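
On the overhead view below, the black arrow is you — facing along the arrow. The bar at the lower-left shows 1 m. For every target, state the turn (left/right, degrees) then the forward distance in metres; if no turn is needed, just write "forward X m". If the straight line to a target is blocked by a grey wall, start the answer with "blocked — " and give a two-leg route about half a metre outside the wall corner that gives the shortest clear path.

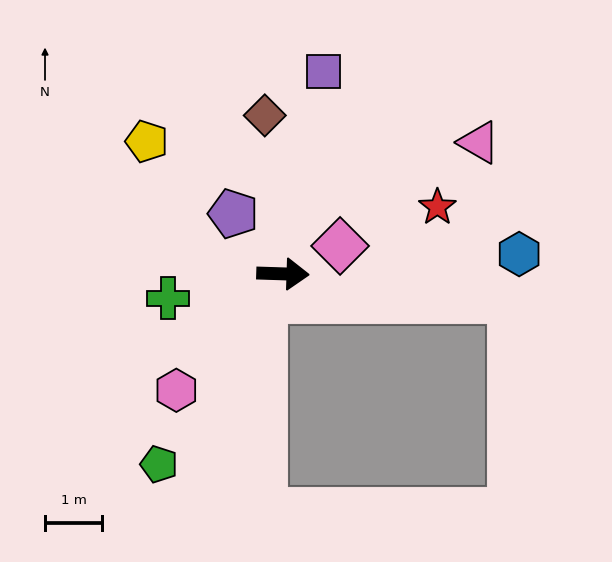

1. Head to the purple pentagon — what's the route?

turn left 131°, forward 1.4 m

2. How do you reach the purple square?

turn left 80°, forward 3.6 m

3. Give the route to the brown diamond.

turn left 98°, forward 2.8 m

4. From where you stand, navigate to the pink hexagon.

turn right 131°, forward 2.8 m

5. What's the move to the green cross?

turn right 166°, forward 2.1 m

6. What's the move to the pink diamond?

turn left 28°, forward 1.1 m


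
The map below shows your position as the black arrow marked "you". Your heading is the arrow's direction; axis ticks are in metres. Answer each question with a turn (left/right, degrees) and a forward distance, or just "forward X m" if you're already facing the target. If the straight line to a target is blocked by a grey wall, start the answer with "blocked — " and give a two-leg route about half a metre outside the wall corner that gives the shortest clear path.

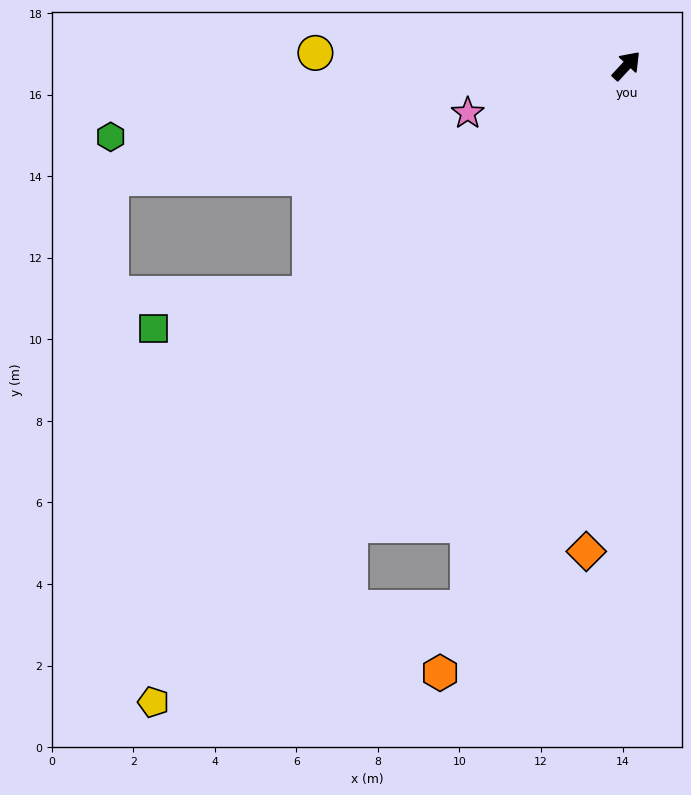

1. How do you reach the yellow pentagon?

turn right 174°, forward 19.4 m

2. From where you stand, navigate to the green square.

blocked — turn left 169°, forward 9.6 m, then turn right 23°, forward 3.9 m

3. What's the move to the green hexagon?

turn left 141°, forward 12.8 m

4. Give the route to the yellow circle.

turn left 131°, forward 7.6 m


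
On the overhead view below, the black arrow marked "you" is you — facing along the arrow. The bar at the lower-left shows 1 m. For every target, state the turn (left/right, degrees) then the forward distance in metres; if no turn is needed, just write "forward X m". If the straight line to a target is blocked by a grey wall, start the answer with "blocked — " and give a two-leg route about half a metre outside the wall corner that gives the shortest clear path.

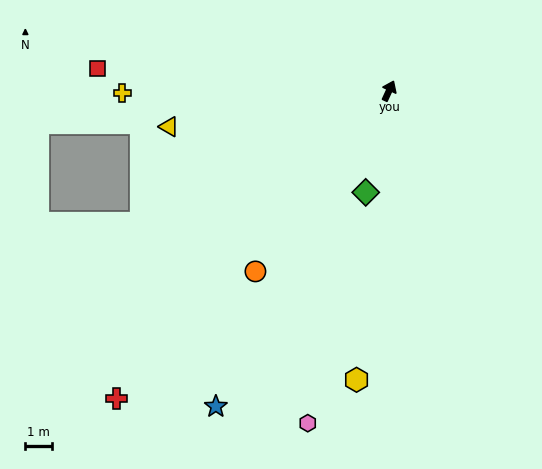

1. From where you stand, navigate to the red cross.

turn left 163°, forward 15.6 m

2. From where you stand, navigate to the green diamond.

turn right 168°, forward 3.9 m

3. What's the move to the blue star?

turn left 176°, forward 13.6 m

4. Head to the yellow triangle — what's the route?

turn left 124°, forward 8.4 m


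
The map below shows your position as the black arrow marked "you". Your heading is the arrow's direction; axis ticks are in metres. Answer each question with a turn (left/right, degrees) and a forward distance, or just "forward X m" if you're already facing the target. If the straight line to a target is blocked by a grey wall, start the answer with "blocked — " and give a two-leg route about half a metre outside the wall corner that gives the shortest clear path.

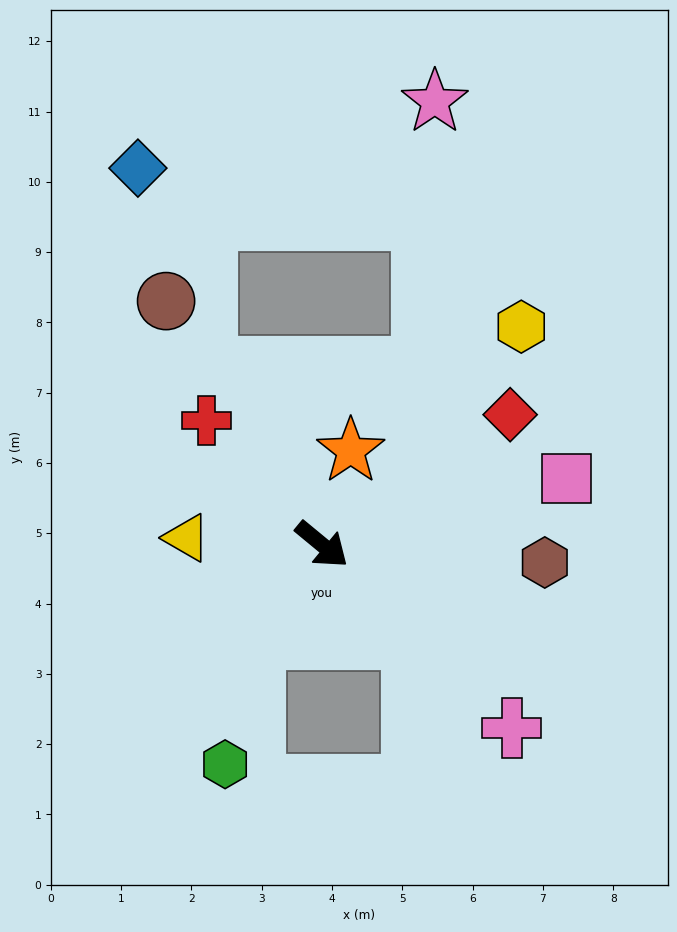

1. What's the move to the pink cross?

turn right 5°, forward 3.8 m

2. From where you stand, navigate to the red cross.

turn left 172°, forward 2.4 m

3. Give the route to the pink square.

turn left 55°, forward 3.6 m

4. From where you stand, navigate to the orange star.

turn left 112°, forward 1.4 m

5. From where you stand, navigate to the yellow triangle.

turn right 143°, forward 1.9 m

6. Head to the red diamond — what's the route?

turn left 74°, forward 3.3 m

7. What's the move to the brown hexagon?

turn left 35°, forward 3.2 m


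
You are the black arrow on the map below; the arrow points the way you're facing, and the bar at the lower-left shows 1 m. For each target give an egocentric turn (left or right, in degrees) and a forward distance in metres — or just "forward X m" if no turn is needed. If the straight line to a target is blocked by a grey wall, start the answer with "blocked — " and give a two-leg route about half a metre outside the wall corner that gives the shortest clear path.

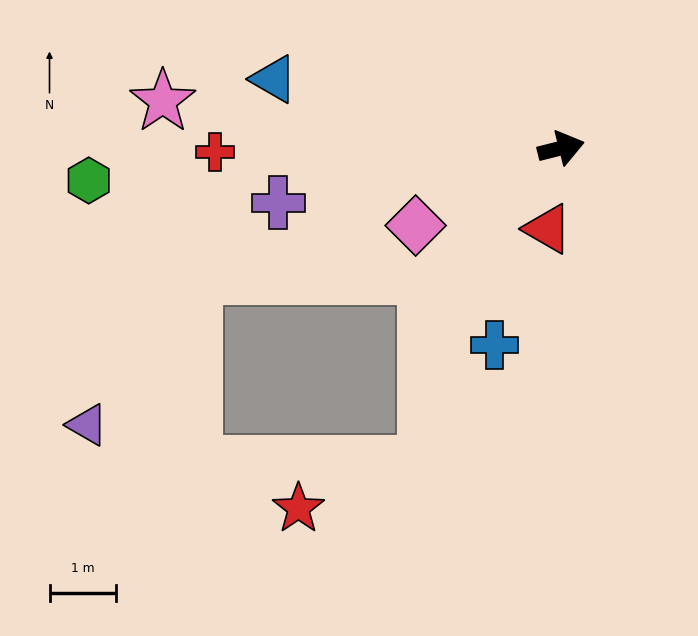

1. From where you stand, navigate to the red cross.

turn left 167°, forward 5.2 m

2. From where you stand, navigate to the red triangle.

turn right 114°, forward 1.2 m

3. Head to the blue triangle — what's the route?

turn left 152°, forward 4.5 m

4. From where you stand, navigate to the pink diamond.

turn right 166°, forward 2.5 m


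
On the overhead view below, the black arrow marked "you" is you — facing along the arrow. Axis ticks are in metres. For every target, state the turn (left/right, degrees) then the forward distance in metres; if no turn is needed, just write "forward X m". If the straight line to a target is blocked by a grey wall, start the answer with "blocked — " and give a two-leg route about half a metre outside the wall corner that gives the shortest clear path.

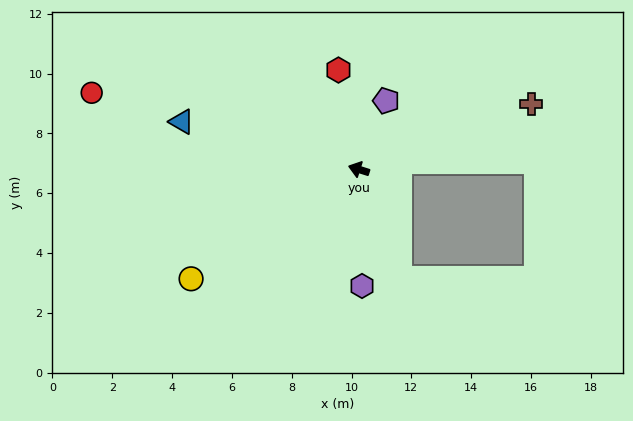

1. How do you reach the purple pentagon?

turn right 94°, forward 2.5 m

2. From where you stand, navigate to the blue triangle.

turn left 2°, forward 6.1 m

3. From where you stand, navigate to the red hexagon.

turn right 61°, forward 3.4 m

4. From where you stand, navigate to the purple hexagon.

turn left 109°, forward 3.9 m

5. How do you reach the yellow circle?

turn left 51°, forward 6.7 m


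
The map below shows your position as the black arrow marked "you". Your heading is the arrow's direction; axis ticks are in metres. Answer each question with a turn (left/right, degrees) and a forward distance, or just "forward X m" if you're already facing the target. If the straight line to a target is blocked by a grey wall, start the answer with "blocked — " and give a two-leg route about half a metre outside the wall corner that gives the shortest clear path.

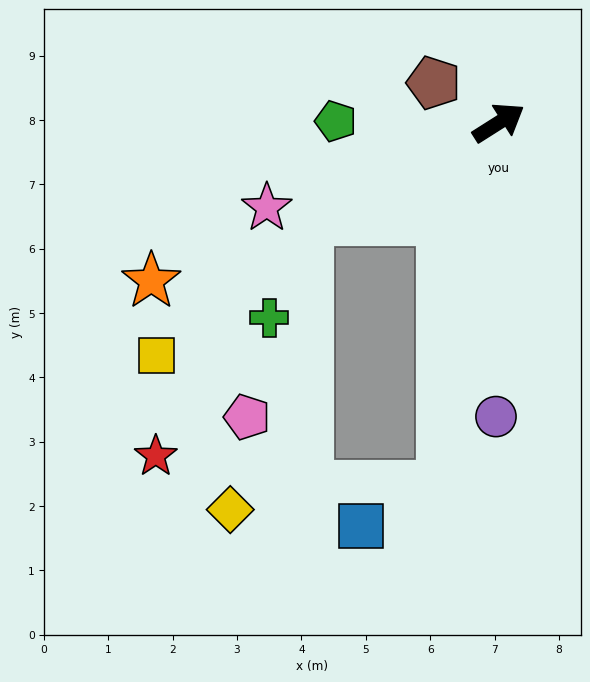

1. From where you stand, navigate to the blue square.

blocked — turn right 131°, forward 5.7 m, then turn right 57°, forward 1.4 m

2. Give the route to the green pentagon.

turn left 147°, forward 2.5 m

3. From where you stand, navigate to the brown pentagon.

turn left 116°, forward 1.2 m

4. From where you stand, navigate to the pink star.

turn left 168°, forward 3.8 m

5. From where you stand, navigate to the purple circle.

turn right 123°, forward 4.6 m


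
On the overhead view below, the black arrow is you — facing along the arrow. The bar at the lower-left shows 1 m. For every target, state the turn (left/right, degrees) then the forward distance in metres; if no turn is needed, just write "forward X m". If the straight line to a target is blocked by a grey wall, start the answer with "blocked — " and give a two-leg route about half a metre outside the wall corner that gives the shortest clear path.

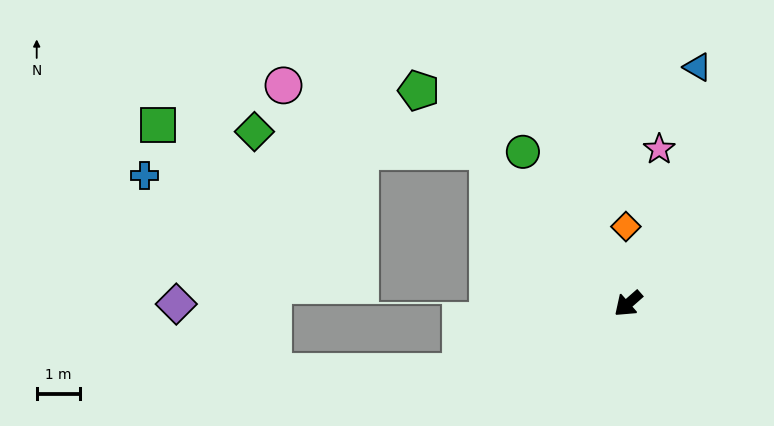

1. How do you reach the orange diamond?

turn right 130°, forward 1.8 m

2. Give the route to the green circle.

turn right 97°, forward 4.3 m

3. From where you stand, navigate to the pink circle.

blocked — turn right 88°, forward 4.8 m, then turn left 29°, forward 5.0 m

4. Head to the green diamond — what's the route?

blocked — turn right 88°, forward 4.8 m, then turn left 42°, forward 5.4 m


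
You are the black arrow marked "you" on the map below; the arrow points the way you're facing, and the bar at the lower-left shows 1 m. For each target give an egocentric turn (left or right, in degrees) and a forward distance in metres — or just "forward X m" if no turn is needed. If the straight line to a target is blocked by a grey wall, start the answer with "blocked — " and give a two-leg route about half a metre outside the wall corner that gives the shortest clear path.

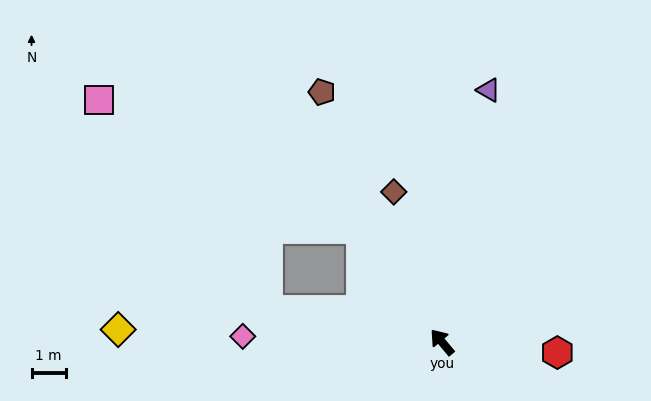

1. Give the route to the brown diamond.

turn right 22°, forward 4.6 m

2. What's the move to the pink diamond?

turn left 48°, forward 5.8 m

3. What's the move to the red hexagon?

turn right 135°, forward 3.4 m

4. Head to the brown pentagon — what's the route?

turn right 14°, forward 8.1 m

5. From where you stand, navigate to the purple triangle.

turn right 50°, forward 7.5 m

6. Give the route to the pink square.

blocked — turn right 4°, forward 4.1 m, then turn left 28°, forward 8.5 m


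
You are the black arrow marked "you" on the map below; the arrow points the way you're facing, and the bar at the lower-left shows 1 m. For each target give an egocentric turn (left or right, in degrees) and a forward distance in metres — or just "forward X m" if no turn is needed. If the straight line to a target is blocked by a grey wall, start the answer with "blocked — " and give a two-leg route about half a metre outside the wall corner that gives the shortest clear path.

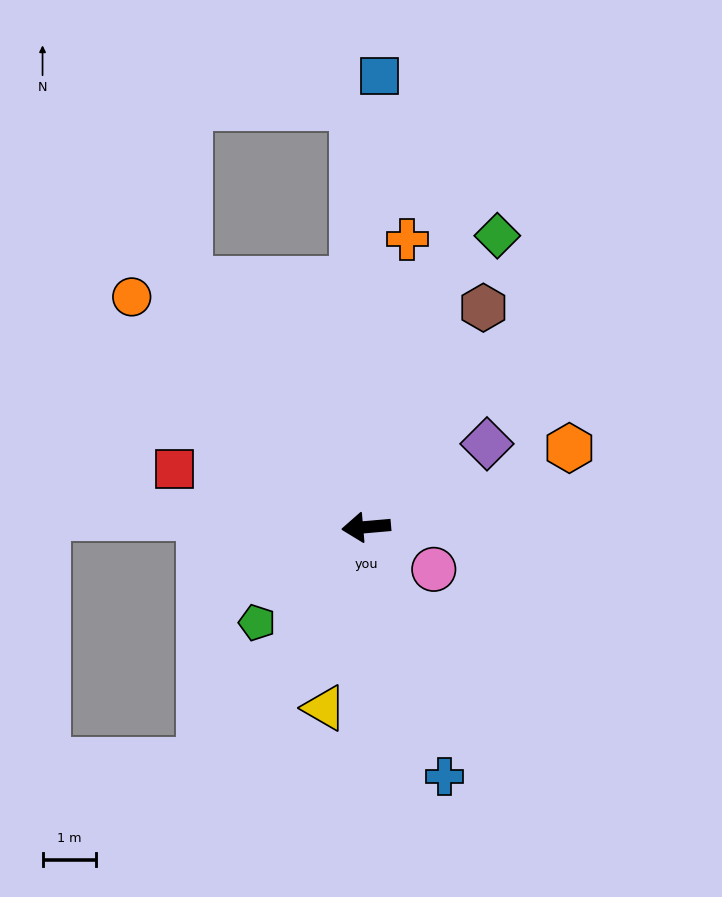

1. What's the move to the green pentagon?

turn left 36°, forward 2.7 m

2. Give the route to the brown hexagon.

turn right 123°, forward 4.6 m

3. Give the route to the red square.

turn right 22°, forward 3.7 m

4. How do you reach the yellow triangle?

turn left 72°, forward 3.4 m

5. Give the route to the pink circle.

turn left 143°, forward 1.5 m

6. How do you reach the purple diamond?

turn right 150°, forward 2.7 m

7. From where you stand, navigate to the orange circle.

turn right 49°, forward 6.1 m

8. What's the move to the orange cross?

turn right 103°, forward 5.4 m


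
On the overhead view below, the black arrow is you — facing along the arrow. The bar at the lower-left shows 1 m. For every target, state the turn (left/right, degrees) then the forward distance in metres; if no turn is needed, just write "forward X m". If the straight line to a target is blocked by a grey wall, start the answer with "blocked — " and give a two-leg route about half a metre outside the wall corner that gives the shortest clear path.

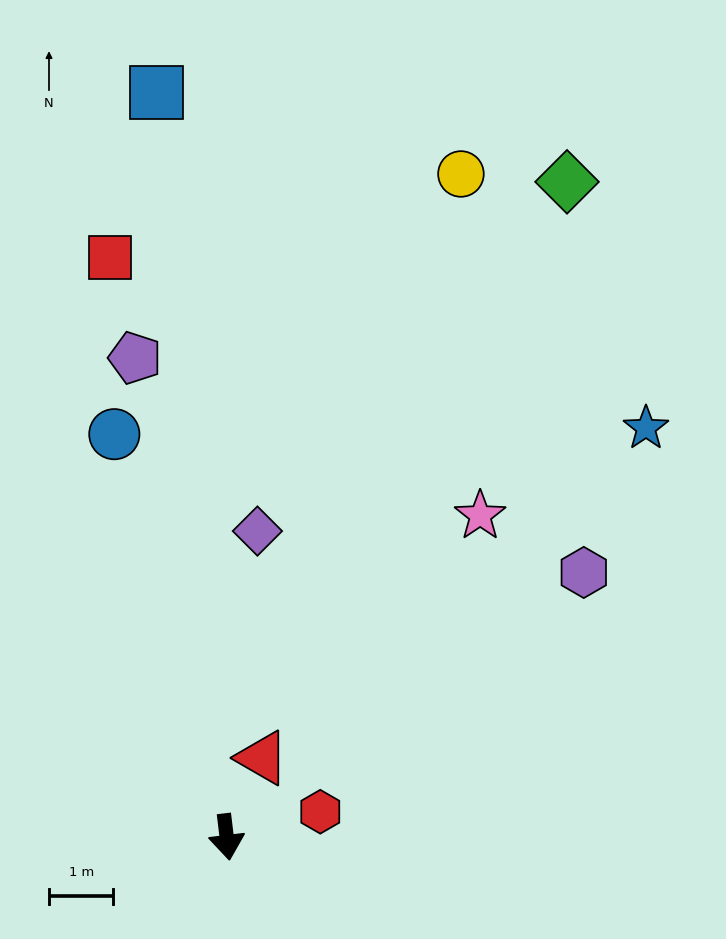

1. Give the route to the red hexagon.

turn left 98°, forward 1.5 m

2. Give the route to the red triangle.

turn left 149°, forward 1.3 m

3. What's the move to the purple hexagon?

turn left 120°, forward 6.9 m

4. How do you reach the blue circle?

turn right 171°, forward 6.5 m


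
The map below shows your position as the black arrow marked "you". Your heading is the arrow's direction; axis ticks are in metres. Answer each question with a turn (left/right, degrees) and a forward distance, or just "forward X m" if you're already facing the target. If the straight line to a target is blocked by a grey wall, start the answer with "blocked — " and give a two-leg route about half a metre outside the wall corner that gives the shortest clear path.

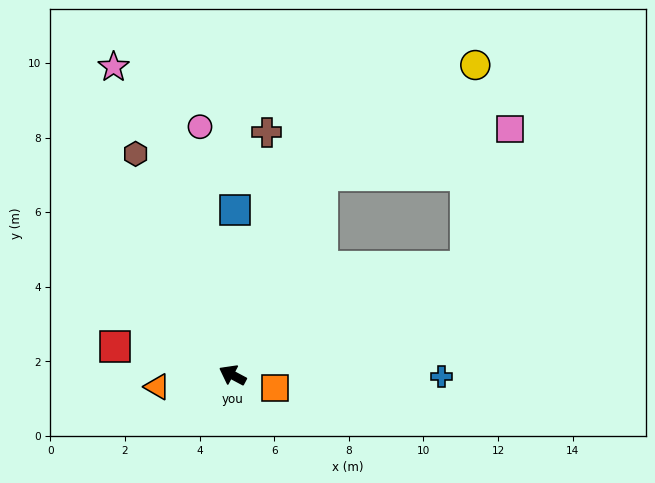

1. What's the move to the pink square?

blocked — turn right 127°, forward 6.9 m, then turn left 47°, forward 3.9 m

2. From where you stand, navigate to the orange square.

turn right 169°, forward 1.2 m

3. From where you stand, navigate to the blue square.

turn right 63°, forward 4.4 m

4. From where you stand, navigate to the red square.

turn left 14°, forward 3.2 m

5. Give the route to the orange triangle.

turn left 37°, forward 2.0 m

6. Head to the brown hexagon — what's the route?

turn right 38°, forward 6.5 m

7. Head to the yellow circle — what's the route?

blocked — turn right 86°, forward 5.9 m, then turn right 30°, forward 5.1 m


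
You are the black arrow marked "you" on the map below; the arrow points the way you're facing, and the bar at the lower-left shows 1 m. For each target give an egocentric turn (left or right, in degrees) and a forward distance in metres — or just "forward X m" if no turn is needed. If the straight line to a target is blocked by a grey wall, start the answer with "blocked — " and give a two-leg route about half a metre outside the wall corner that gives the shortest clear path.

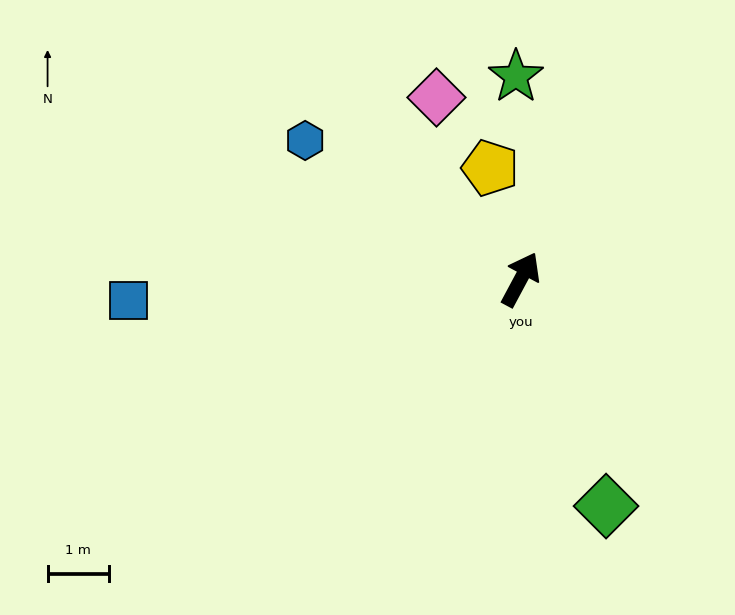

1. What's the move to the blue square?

turn left 121°, forward 6.4 m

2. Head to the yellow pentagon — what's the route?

turn left 43°, forward 1.9 m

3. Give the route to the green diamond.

turn right 131°, forward 3.9 m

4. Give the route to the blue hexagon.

turn left 85°, forward 4.2 m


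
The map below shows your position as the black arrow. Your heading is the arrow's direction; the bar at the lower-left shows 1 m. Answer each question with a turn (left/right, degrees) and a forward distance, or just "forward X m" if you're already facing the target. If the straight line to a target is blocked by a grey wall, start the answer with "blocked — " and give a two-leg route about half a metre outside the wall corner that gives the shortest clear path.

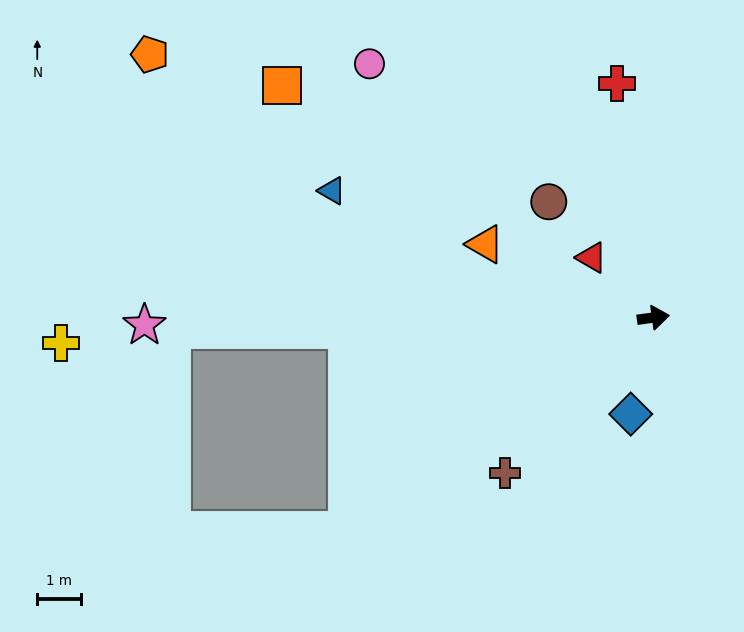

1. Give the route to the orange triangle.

turn left 149°, forward 4.2 m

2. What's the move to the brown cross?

turn right 141°, forward 4.9 m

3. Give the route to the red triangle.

turn left 128°, forward 2.0 m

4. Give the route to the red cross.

turn left 91°, forward 5.4 m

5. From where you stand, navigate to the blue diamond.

turn right 111°, forward 2.3 m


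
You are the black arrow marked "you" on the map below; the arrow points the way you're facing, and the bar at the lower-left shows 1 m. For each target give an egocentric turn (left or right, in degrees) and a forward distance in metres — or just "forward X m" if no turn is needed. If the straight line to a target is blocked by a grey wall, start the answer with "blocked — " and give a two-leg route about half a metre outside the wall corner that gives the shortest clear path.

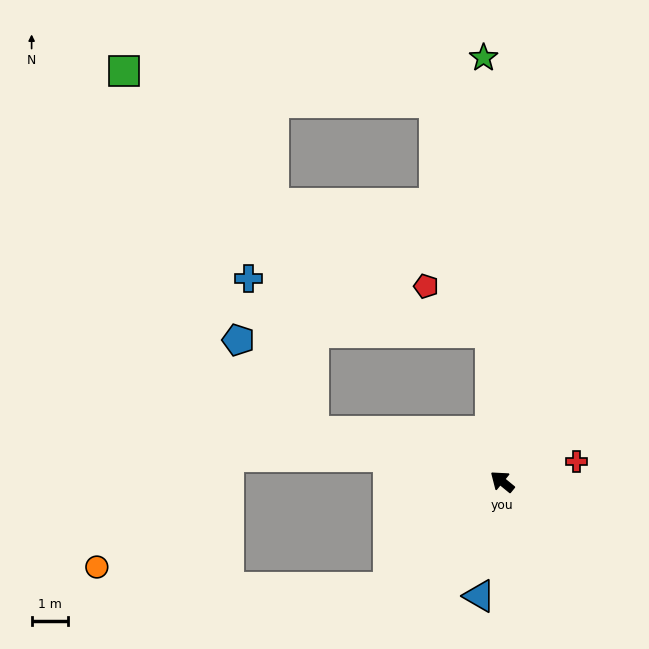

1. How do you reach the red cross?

turn right 126°, forward 2.1 m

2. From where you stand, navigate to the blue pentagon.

blocked — turn left 24°, forward 5.4 m, then turn right 35°, forward 3.3 m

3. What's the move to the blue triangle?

turn left 118°, forward 3.2 m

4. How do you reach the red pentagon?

blocked — turn right 46°, forward 4.1 m, then turn left 49°, forward 2.2 m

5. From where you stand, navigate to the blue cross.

blocked — turn left 24°, forward 5.4 m, then turn right 52°, forward 4.6 m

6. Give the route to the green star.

turn right 48°, forward 11.7 m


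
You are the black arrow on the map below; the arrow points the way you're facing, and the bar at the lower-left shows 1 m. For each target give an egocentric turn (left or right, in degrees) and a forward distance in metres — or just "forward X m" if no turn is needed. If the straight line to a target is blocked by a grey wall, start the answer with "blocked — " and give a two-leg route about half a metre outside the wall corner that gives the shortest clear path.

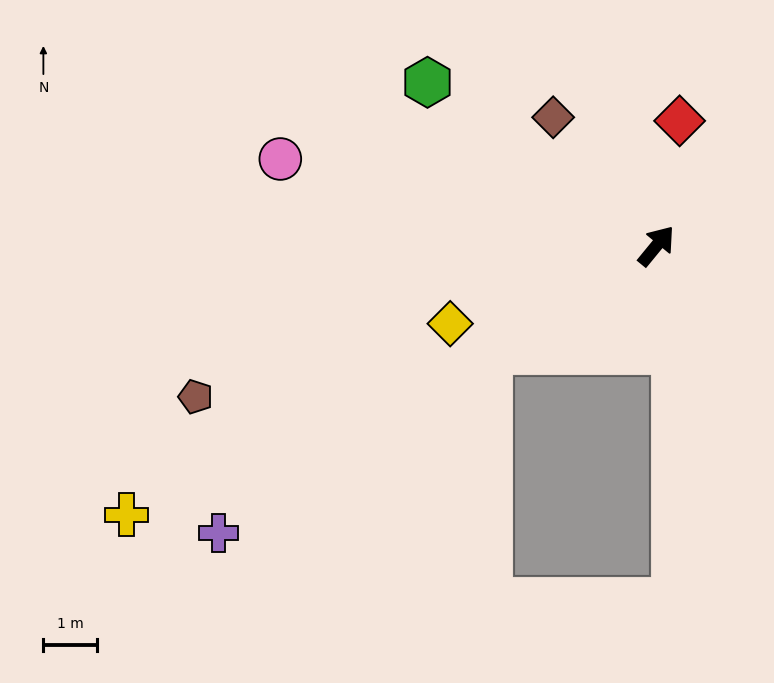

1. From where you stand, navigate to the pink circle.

turn left 116°, forward 7.2 m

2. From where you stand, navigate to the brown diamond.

turn left 78°, forward 3.1 m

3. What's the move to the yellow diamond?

turn left 150°, forward 4.1 m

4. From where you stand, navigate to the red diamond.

turn left 29°, forward 2.4 m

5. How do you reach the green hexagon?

turn left 94°, forward 5.2 m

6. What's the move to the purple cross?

turn left 163°, forward 9.7 m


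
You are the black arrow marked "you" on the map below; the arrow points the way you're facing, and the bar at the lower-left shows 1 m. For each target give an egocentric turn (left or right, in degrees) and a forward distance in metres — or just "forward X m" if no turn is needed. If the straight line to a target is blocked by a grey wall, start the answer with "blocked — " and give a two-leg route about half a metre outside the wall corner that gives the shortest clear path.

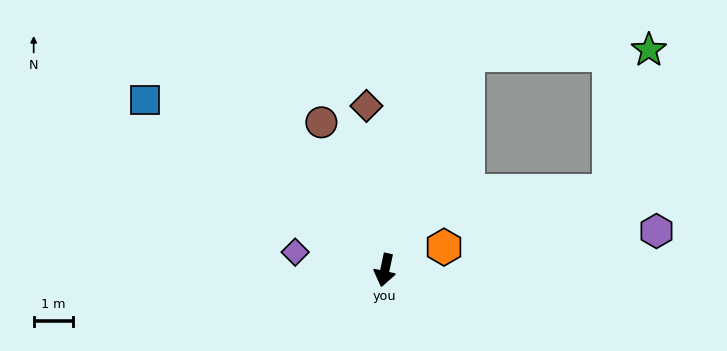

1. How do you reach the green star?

blocked — turn left 171°, forward 5.9 m, then turn right 67°, forward 4.6 m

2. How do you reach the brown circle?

turn right 145°, forward 4.1 m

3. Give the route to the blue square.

turn right 113°, forward 7.5 m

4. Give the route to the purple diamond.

turn right 89°, forward 2.3 m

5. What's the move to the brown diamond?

turn right 162°, forward 4.2 m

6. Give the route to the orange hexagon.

turn left 123°, forward 1.6 m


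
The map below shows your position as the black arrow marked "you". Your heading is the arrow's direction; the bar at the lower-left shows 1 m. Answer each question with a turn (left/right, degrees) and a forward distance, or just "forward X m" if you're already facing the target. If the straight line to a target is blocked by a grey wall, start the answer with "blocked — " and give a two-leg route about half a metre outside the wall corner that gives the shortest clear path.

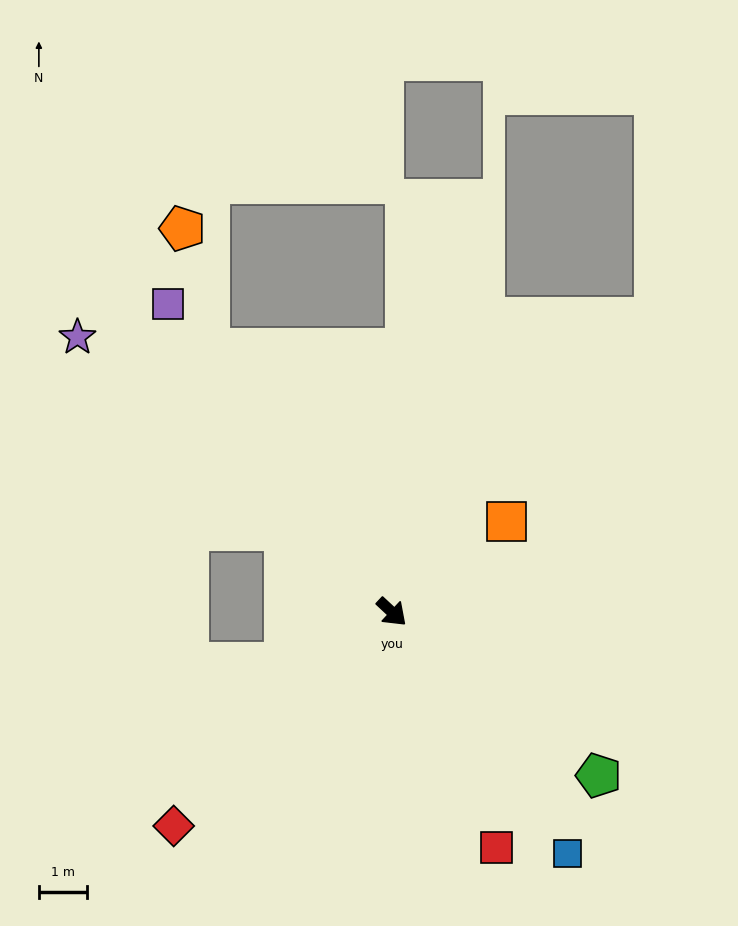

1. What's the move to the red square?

turn right 23°, forward 5.3 m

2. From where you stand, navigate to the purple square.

turn left 169°, forward 7.9 m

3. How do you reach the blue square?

turn right 11°, forward 6.2 m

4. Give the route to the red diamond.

turn right 93°, forward 6.3 m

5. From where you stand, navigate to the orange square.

turn left 81°, forward 3.0 m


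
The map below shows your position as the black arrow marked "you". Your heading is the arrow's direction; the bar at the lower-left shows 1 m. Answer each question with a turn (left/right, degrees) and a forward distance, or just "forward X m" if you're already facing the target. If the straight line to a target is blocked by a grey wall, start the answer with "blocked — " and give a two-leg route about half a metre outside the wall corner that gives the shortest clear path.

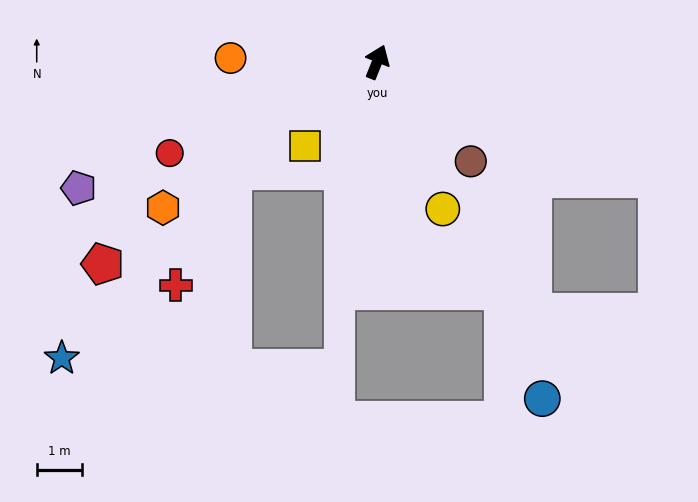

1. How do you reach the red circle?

turn left 136°, forward 5.0 m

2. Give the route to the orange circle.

turn left 110°, forward 3.2 m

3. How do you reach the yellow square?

turn left 161°, forward 2.4 m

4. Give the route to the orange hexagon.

turn left 146°, forward 5.7 m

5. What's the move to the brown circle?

turn right 115°, forward 3.0 m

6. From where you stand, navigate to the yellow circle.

turn right 134°, forward 3.5 m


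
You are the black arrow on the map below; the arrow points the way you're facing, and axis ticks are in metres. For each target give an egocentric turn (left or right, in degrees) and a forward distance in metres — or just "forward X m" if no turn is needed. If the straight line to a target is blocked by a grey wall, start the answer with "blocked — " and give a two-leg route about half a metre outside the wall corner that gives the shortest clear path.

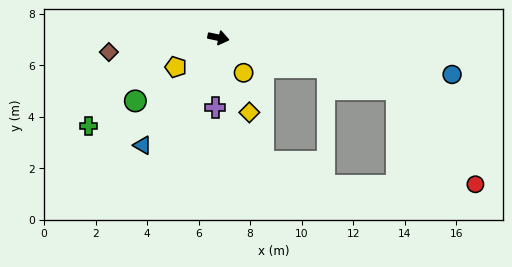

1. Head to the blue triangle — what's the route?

turn right 113°, forward 5.1 m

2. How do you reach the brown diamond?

turn right 161°, forward 4.3 m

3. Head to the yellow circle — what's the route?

turn right 42°, forward 1.7 m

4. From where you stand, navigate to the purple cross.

turn right 81°, forward 2.7 m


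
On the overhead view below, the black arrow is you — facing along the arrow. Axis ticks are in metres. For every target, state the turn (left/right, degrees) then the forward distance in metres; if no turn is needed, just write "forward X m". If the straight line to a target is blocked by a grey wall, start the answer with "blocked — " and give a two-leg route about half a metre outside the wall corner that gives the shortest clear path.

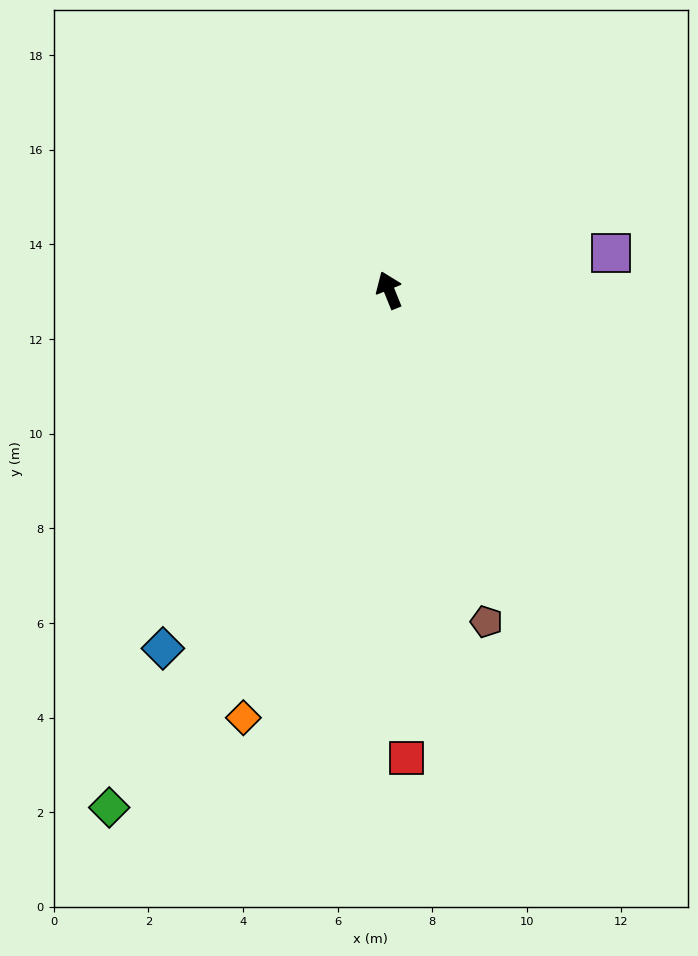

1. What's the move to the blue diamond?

turn left 126°, forward 9.0 m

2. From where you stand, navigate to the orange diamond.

turn left 139°, forward 9.6 m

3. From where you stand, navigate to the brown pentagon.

turn left 174°, forward 7.3 m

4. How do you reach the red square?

turn left 160°, forward 9.9 m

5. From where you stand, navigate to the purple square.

turn right 103°, forward 4.8 m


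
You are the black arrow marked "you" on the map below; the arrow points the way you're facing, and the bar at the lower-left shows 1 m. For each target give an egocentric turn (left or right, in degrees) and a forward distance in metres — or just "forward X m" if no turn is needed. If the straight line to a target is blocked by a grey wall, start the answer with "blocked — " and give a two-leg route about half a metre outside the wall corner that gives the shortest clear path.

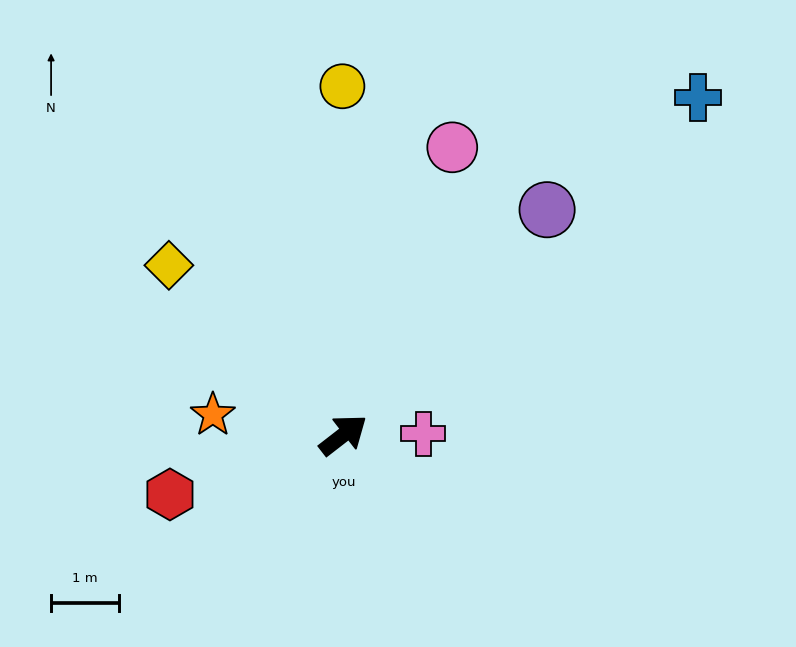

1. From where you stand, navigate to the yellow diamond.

turn left 98°, forward 3.6 m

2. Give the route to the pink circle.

turn left 31°, forward 4.6 m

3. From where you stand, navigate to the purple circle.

turn left 10°, forward 4.5 m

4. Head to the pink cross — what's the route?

turn right 37°, forward 1.2 m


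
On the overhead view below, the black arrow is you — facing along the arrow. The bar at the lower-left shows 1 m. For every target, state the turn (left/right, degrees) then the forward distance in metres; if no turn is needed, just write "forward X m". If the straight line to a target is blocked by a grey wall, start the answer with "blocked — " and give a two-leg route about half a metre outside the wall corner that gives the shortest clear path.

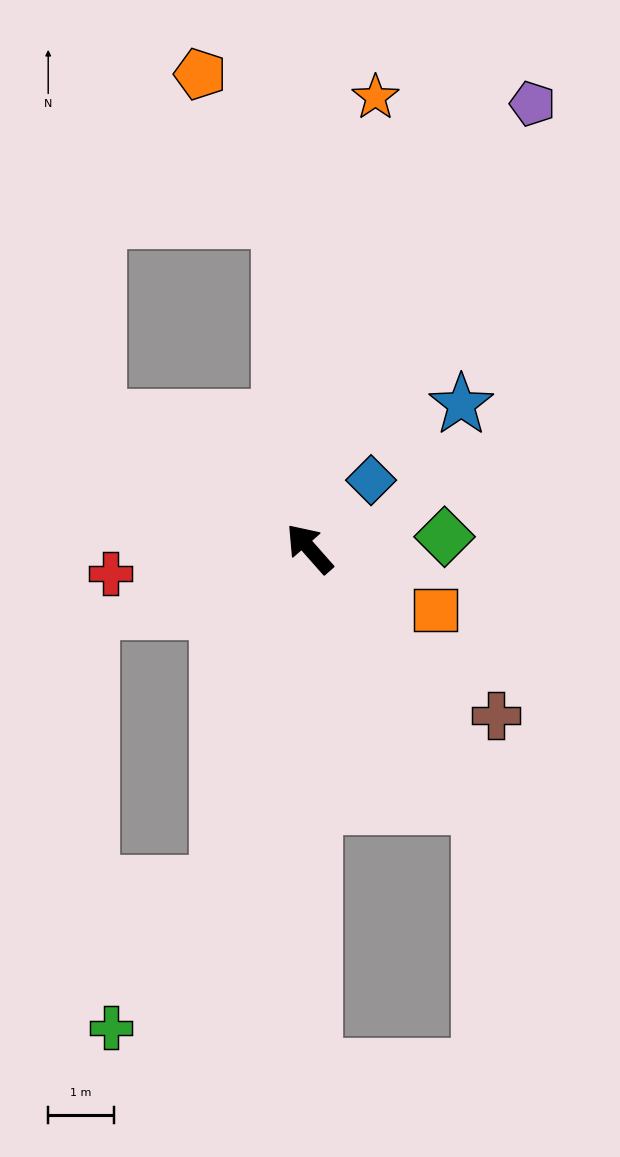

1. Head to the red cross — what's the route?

turn left 56°, forward 3.1 m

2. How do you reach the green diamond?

turn right 126°, forward 2.1 m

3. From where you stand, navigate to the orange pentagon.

blocked — turn right 36°, forward 5.0 m, then turn left 23°, forward 2.5 m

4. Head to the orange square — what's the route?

turn right 157°, forward 2.1 m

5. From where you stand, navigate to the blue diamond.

turn right 83°, forward 1.4 m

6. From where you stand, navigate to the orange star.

turn right 50°, forward 7.0 m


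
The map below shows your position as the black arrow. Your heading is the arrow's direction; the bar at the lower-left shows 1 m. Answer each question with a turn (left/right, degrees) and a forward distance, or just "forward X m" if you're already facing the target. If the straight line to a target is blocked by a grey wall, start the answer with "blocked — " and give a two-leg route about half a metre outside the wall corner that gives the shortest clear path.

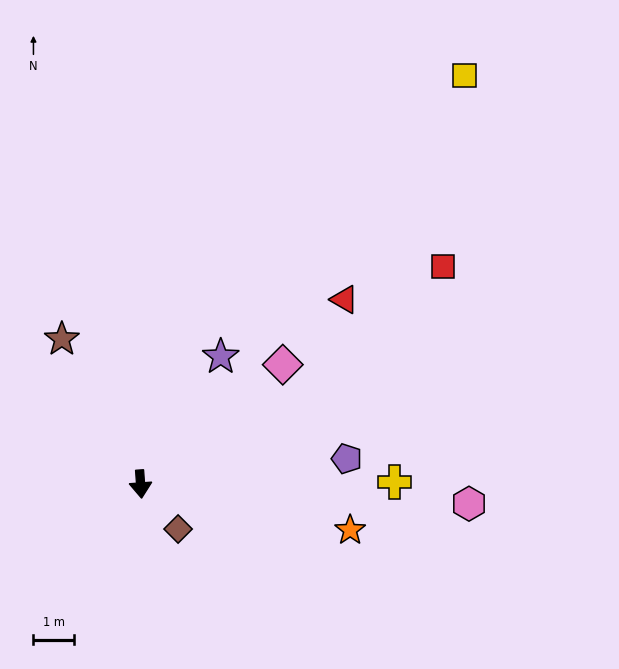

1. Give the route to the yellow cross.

turn left 86°, forward 6.3 m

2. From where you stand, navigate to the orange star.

turn left 74°, forward 5.3 m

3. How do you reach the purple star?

turn left 144°, forward 3.7 m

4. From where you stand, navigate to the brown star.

turn right 156°, forward 4.1 m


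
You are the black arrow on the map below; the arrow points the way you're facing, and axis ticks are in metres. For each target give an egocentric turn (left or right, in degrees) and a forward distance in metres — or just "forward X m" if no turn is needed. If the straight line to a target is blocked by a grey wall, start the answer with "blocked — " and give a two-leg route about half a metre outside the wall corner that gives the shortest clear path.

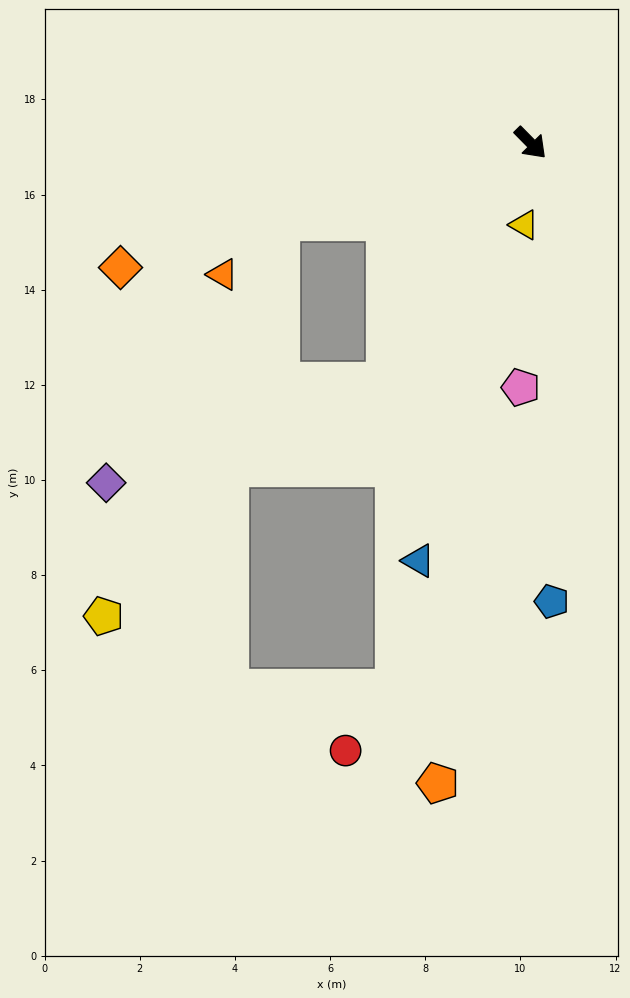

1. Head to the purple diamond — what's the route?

blocked — turn right 76°, forward 5.9 m, then turn right 39°, forward 6.3 m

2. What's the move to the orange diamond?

turn right 118°, forward 9.0 m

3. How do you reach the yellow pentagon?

blocked — turn right 117°, forward 5.5 m, then turn left 48°, forward 9.1 m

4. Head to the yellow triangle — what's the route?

turn right 49°, forward 1.7 m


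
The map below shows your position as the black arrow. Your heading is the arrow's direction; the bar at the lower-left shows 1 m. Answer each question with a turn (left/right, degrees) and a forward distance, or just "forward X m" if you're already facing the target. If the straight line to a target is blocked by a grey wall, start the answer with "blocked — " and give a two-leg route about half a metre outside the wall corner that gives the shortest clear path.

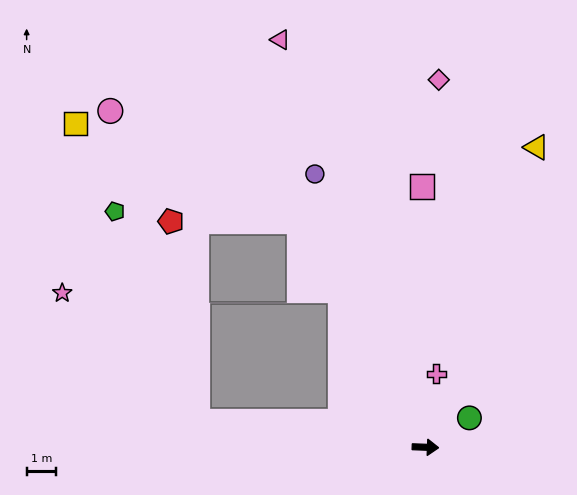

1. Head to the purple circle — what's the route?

turn left 114°, forward 10.0 m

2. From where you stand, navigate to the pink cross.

turn left 84°, forward 2.5 m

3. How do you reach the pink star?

blocked — turn left 176°, forward 7.8 m, then turn right 37°, forward 6.3 m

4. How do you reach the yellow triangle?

turn left 72°, forward 10.8 m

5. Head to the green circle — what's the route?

turn left 36°, forward 1.8 m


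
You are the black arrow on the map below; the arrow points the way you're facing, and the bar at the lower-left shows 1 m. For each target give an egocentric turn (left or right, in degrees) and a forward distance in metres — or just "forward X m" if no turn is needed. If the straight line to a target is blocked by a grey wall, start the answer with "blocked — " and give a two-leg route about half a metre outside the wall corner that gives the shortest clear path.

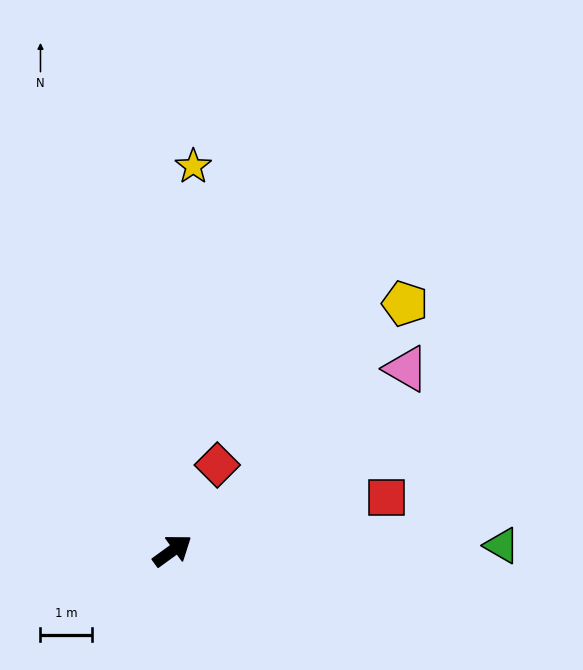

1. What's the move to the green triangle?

turn right 35°, forward 6.3 m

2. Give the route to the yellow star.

turn left 51°, forward 7.4 m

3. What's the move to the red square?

turn right 22°, forward 4.3 m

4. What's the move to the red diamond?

turn left 26°, forward 1.9 m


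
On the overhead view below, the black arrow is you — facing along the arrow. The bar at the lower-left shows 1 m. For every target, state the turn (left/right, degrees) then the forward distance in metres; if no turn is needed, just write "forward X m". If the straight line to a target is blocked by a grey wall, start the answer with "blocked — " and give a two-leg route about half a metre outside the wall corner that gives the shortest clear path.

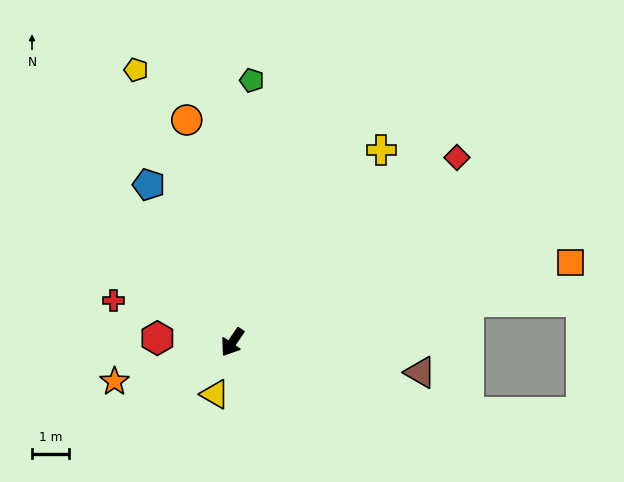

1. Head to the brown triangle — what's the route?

turn left 115°, forward 5.1 m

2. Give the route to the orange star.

turn right 37°, forward 3.3 m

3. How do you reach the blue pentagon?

turn right 118°, forward 4.8 m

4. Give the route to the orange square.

turn left 138°, forward 9.3 m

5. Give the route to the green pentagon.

turn right 150°, forward 7.1 m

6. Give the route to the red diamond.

turn left 164°, forward 7.8 m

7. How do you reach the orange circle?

turn right 134°, forward 6.1 m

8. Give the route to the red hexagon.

turn right 59°, forward 2.0 m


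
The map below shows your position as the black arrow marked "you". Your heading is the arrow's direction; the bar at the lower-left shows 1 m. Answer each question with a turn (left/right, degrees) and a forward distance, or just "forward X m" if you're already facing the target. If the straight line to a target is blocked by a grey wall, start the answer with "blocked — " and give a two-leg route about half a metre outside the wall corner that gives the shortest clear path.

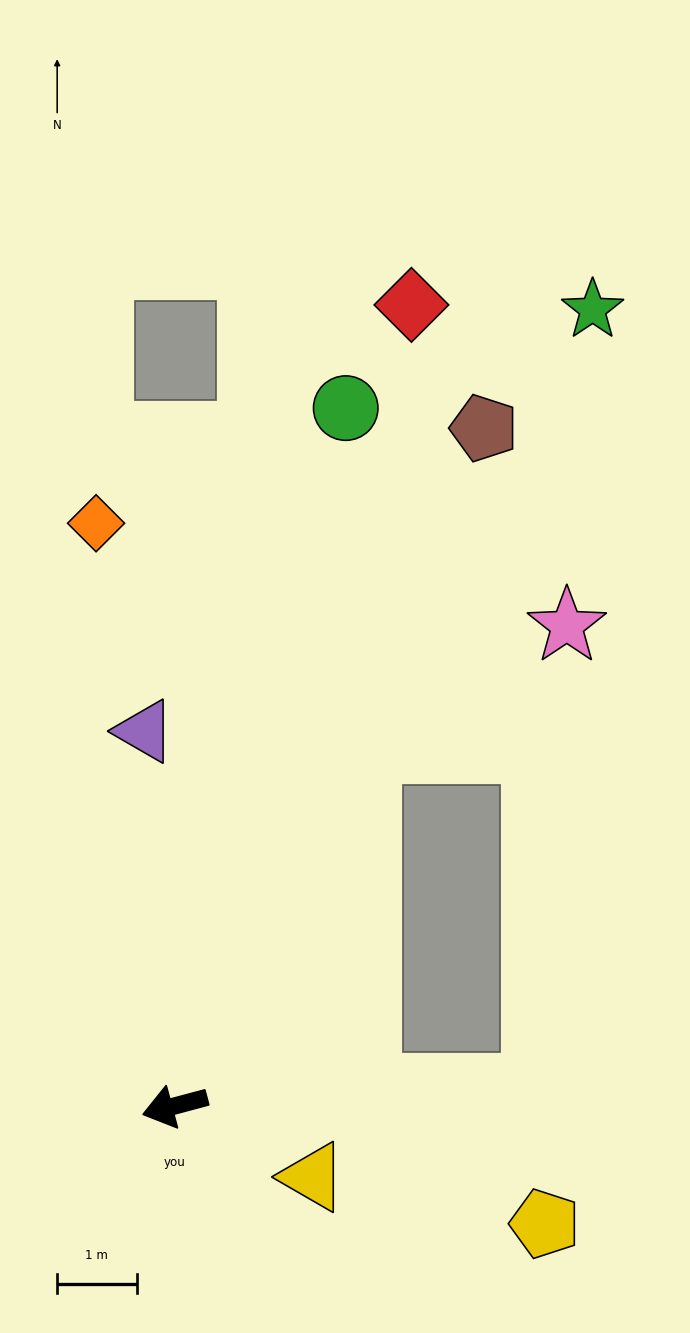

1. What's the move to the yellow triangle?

turn left 138°, forward 2.0 m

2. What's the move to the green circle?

turn right 119°, forward 9.0 m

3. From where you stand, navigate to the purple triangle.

turn right 100°, forward 4.7 m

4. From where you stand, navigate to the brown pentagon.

turn right 129°, forward 9.4 m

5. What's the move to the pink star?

blocked — turn right 133°, forward 5.1 m, then turn right 30°, forward 3.0 m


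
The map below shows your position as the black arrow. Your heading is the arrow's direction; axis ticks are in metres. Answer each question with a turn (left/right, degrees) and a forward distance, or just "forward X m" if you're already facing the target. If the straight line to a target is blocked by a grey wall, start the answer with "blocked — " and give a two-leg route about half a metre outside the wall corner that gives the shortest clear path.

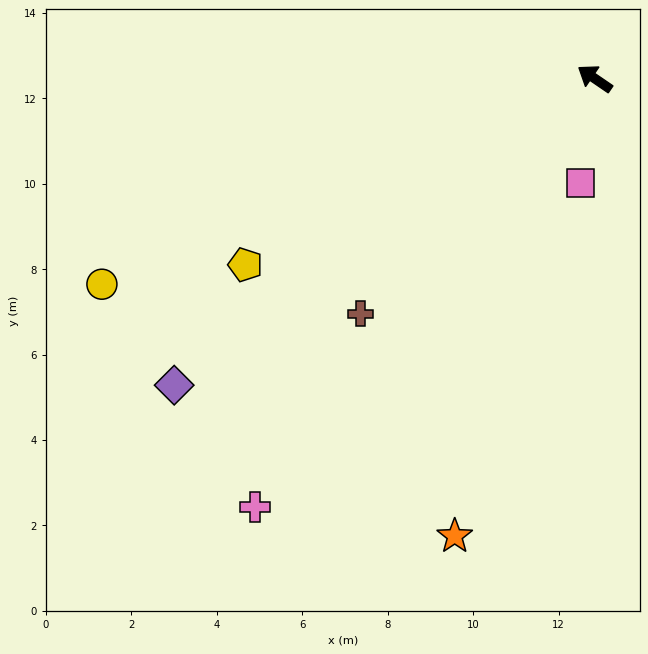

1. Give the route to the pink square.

turn left 117°, forward 2.5 m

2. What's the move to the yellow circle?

turn left 57°, forward 12.5 m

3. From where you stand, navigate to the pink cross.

turn left 86°, forward 12.8 m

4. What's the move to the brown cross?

turn left 79°, forward 7.8 m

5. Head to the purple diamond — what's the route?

turn left 70°, forward 12.2 m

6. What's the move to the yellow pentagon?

turn left 62°, forward 9.3 m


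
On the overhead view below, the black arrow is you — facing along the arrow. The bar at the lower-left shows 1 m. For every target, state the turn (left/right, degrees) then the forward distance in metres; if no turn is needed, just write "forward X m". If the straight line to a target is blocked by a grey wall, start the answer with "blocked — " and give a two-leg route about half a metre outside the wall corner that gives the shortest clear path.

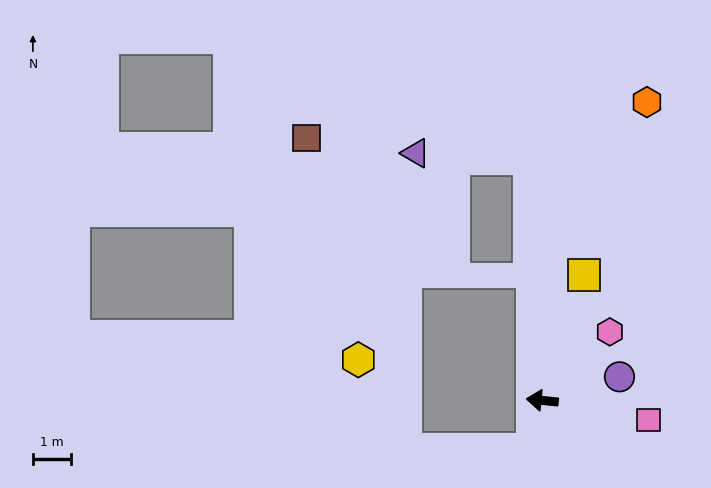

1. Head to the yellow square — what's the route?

turn right 103°, forward 3.4 m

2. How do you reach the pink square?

turn left 175°, forward 2.8 m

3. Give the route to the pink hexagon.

turn right 129°, forward 2.5 m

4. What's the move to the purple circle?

turn right 157°, forward 2.1 m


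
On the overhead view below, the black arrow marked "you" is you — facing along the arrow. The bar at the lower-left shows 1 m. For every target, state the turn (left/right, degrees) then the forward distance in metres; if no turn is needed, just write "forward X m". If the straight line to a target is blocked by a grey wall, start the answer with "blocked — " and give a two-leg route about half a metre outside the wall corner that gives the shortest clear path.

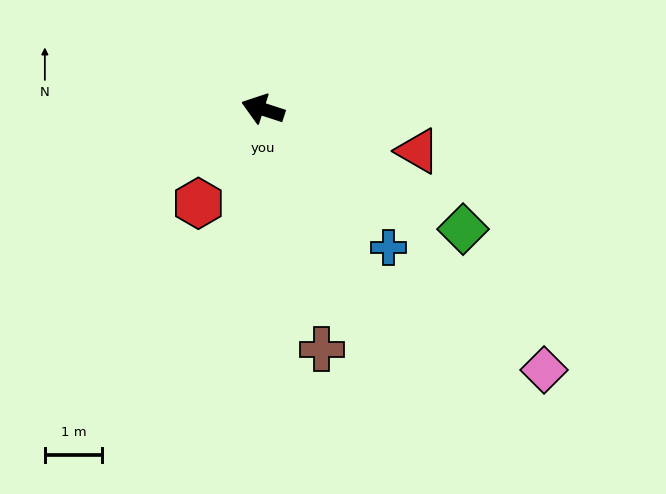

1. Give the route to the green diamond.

turn left 167°, forward 4.1 m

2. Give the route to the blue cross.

turn left 150°, forward 3.3 m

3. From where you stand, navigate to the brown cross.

turn left 122°, forward 4.3 m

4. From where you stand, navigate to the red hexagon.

turn left 74°, forward 2.0 m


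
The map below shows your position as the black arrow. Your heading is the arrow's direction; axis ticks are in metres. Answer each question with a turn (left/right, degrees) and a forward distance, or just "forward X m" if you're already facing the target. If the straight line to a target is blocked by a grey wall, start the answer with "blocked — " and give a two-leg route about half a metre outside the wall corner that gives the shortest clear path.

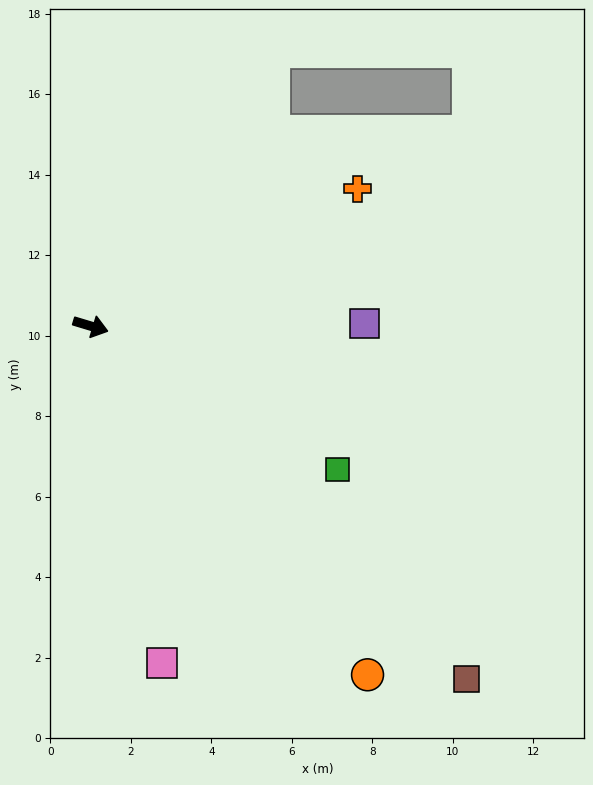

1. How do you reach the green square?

turn right 13°, forward 7.1 m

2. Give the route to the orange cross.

turn left 44°, forward 7.5 m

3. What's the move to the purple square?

turn left 17°, forward 6.8 m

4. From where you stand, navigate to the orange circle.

turn right 35°, forward 11.1 m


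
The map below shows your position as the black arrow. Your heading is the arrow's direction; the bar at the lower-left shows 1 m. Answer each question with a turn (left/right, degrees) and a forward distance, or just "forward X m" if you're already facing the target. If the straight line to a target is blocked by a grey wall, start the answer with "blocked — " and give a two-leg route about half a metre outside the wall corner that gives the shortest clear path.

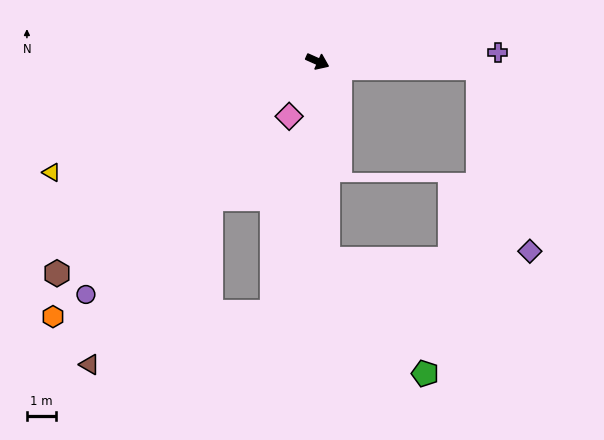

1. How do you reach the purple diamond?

blocked — turn left 22°, forward 5.5 m, then turn right 72°, forward 6.5 m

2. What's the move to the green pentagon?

blocked — turn right 63°, forward 6.7 m, then turn left 37°, forward 5.1 m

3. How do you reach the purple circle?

turn right 111°, forward 11.2 m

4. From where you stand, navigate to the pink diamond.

turn right 93°, forward 2.1 m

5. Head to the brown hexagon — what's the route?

turn right 117°, forward 11.4 m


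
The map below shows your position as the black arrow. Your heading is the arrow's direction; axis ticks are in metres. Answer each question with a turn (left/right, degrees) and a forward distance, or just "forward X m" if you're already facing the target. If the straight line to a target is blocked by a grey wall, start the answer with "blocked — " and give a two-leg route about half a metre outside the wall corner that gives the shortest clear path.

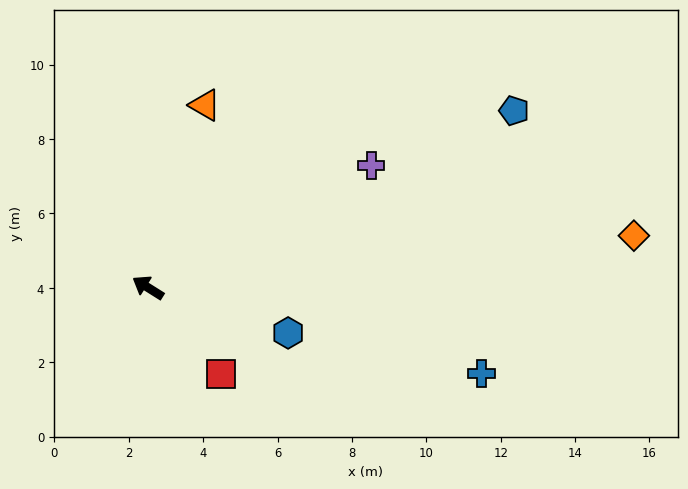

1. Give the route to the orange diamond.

turn right 142°, forward 13.1 m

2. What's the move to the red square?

turn left 163°, forward 3.0 m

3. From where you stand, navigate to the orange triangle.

turn right 75°, forward 5.1 m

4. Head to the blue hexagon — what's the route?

turn right 166°, forward 4.0 m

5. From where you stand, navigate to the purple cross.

turn right 119°, forward 6.8 m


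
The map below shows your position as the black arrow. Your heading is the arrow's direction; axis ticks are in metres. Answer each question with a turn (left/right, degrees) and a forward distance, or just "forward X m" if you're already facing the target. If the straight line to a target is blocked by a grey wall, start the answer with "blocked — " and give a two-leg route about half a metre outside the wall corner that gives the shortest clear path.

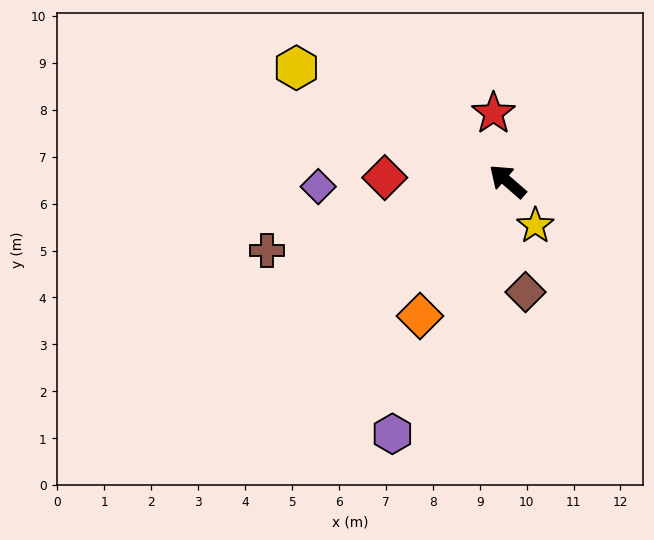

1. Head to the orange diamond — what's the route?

turn left 98°, forward 3.4 m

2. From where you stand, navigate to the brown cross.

turn left 57°, forward 5.3 m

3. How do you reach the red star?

turn right 37°, forward 1.5 m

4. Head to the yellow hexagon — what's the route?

turn left 13°, forward 5.1 m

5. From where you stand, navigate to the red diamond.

turn left 39°, forward 2.6 m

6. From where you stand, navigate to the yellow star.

turn left 163°, forward 1.1 m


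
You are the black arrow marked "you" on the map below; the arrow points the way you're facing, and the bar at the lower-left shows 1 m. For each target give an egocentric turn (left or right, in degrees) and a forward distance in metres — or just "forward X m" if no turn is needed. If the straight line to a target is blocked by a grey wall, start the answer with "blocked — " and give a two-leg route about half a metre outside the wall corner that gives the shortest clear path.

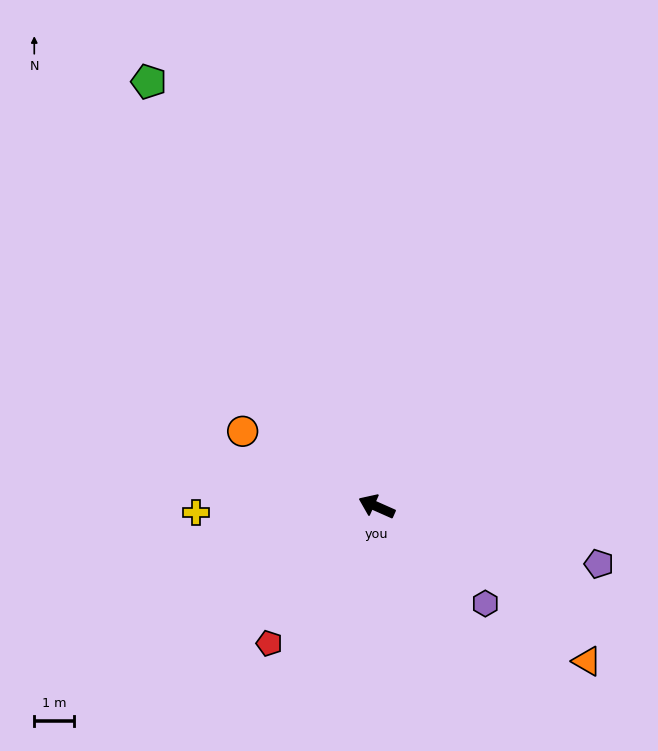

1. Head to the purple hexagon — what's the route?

turn left 162°, forward 3.6 m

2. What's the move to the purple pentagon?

turn right 171°, forward 5.7 m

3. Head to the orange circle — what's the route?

turn right 5°, forward 3.8 m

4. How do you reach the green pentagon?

turn right 38°, forward 12.0 m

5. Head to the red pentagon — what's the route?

turn left 76°, forward 4.3 m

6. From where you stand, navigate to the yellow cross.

turn left 26°, forward 4.5 m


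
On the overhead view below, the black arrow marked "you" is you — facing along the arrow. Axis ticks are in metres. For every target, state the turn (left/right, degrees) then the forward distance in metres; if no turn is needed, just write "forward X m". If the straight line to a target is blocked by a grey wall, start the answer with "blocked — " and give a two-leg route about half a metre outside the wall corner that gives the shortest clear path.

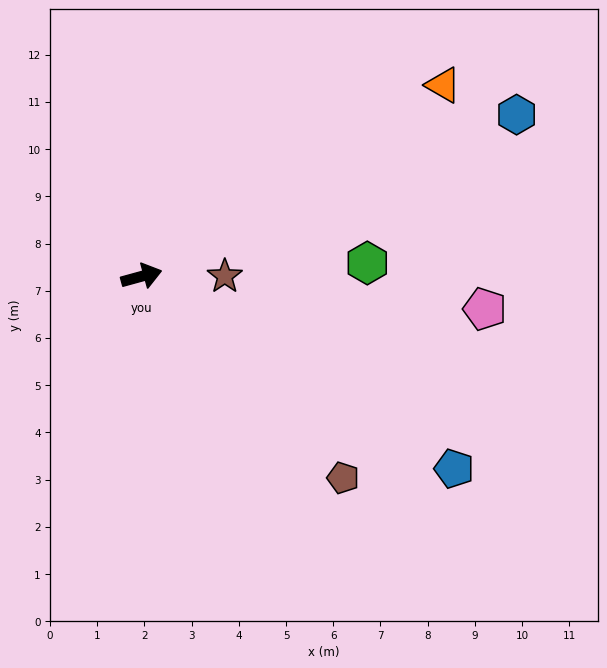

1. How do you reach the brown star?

turn right 15°, forward 1.8 m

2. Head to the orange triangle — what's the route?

turn left 17°, forward 7.6 m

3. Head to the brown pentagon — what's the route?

turn right 60°, forward 6.0 m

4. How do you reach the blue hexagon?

turn left 8°, forward 8.6 m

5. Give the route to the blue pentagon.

turn right 47°, forward 7.8 m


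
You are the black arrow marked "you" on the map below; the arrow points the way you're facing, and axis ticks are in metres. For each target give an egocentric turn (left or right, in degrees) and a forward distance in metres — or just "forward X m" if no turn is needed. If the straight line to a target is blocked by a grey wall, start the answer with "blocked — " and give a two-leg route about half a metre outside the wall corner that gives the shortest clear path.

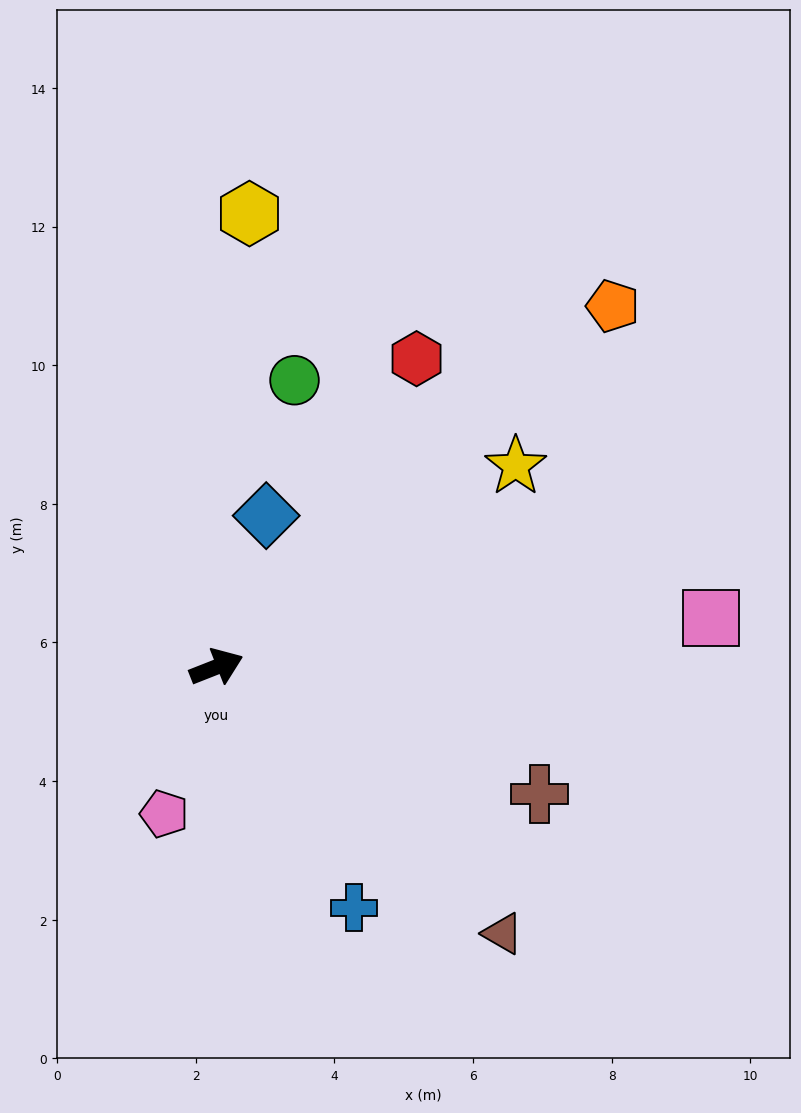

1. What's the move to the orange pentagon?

turn left 21°, forward 7.7 m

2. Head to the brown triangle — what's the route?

turn right 64°, forward 5.6 m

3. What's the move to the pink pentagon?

turn right 131°, forward 2.2 m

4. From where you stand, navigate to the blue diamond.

turn left 50°, forward 2.3 m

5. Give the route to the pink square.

turn right 16°, forward 7.2 m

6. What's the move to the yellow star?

turn left 12°, forward 5.2 m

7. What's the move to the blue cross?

turn right 82°, forward 4.0 m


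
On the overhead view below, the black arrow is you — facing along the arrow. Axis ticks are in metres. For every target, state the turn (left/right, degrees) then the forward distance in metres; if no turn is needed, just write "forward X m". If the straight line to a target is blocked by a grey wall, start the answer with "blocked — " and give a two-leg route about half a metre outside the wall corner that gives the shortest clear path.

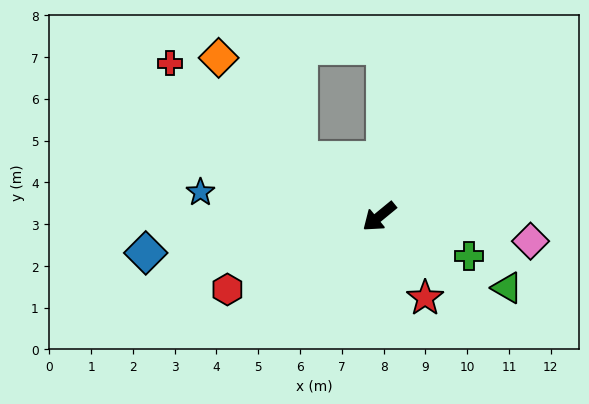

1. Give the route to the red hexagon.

turn right 14°, forward 4.0 m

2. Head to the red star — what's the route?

turn left 80°, forward 2.2 m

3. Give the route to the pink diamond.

turn left 131°, forward 3.7 m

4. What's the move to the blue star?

turn right 47°, forward 4.3 m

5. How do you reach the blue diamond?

turn right 31°, forward 5.7 m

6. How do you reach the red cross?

turn right 76°, forward 6.2 m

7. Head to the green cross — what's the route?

turn left 117°, forward 2.4 m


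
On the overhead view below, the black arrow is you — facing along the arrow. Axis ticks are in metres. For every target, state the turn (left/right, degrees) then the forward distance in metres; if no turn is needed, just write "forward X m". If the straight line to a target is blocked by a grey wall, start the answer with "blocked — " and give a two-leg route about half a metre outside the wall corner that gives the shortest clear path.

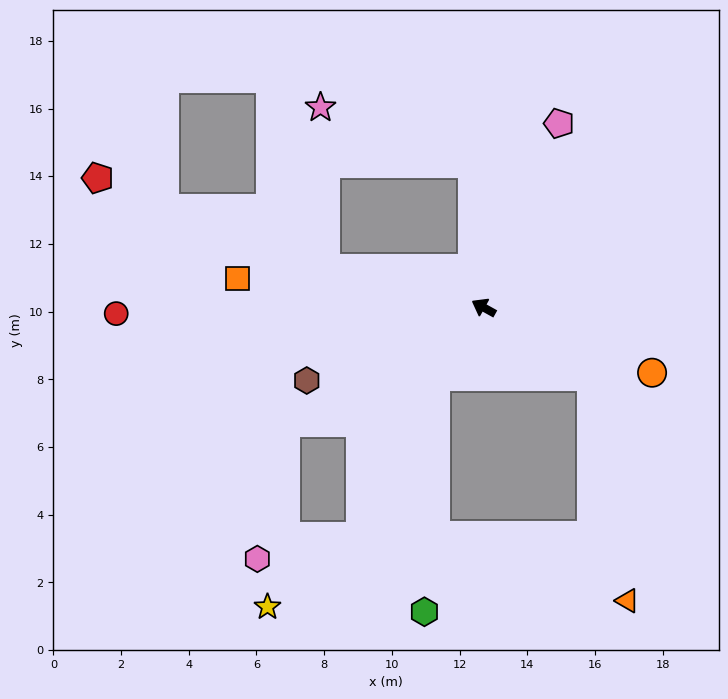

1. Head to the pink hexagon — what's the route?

blocked — turn left 59°, forward 6.8 m, then turn left 48°, forward 4.1 m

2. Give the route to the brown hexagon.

turn left 51°, forward 5.7 m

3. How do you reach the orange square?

turn left 22°, forward 7.3 m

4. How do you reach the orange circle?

turn right 172°, forward 5.3 m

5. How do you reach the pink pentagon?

turn right 83°, forward 5.9 m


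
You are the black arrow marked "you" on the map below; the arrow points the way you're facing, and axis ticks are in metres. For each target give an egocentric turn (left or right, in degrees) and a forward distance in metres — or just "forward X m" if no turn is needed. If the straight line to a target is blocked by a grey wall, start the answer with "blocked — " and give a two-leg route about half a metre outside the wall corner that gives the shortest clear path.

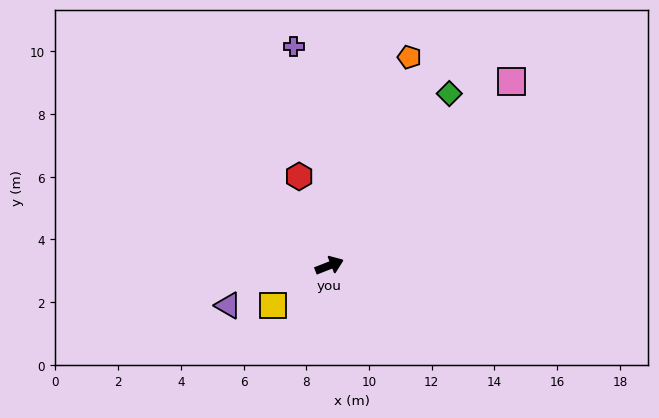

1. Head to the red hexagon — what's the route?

turn left 87°, forward 3.0 m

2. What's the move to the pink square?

turn left 24°, forward 8.3 m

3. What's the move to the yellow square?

turn right 166°, forward 2.2 m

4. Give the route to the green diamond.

turn left 34°, forward 6.7 m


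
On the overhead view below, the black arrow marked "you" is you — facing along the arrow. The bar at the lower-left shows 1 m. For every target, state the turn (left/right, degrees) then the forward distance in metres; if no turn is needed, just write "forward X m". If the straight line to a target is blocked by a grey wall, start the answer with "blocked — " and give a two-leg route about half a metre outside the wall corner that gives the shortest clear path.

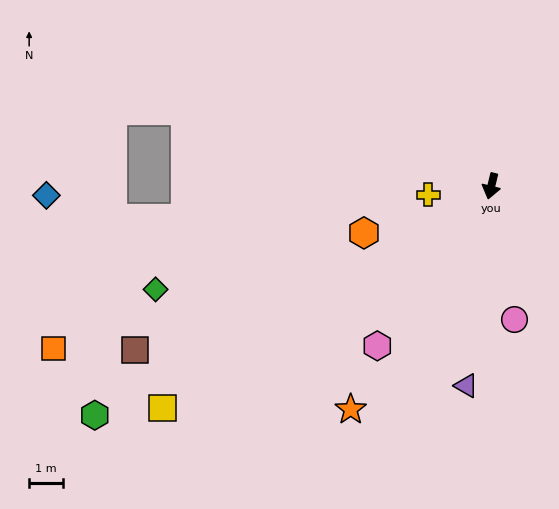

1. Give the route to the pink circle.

turn left 24°, forward 4.0 m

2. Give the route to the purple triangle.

turn left 6°, forward 6.0 m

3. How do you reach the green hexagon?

turn right 46°, forward 13.6 m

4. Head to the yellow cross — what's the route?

turn right 69°, forward 1.9 m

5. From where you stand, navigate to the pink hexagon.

turn right 22°, forward 5.8 m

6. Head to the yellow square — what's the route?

turn right 42°, forward 11.8 m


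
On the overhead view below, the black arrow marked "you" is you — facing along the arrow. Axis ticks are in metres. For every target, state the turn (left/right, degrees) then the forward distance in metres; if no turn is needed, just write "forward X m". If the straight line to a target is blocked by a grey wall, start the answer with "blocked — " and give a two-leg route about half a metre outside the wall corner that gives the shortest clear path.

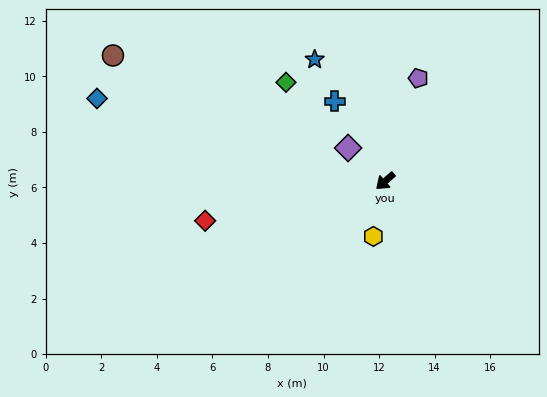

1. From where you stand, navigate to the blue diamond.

turn right 57°, forward 10.8 m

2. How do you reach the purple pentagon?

turn right 149°, forward 3.9 m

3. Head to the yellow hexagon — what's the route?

turn left 37°, forward 2.0 m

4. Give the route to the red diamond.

turn right 29°, forward 6.6 m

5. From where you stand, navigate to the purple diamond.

turn right 83°, forward 1.8 m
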